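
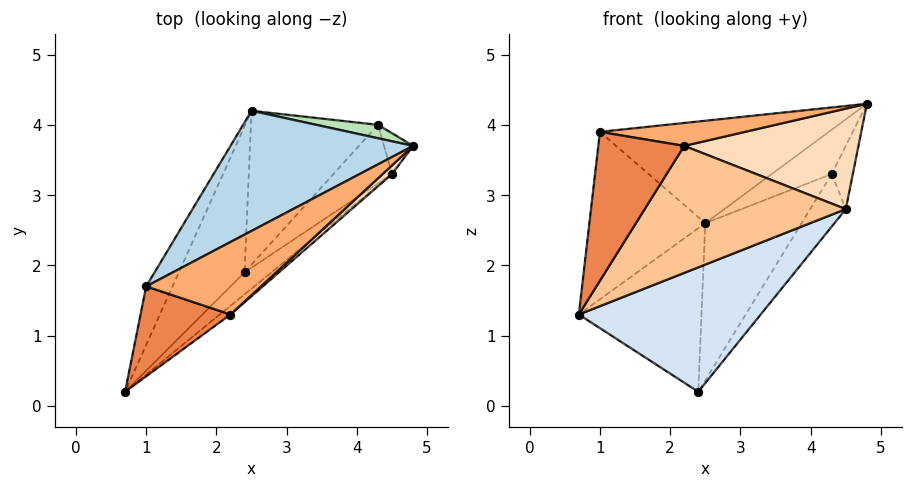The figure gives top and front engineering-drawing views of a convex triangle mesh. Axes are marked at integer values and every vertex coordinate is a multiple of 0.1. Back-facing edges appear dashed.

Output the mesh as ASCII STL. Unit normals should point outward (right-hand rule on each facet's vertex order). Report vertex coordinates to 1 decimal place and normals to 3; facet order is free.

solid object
 facet normal -0.762 0.483 -0.431
  outer loop
   vertex 2.4 1.9 0.2
   vertex 0.7 0.2 1.3
   vertex 2.5 4.2 2.6
  endloop
 endfacet
 facet normal -0.881 0.447 -0.156
  outer loop
   vertex 1.0 1.7 3.9
   vertex 2.5 4.2 2.6
   vertex 0.7 0.2 1.3
  endloop
 endfacet
 facet normal -0.388 0.598 0.701
  outer loop
   vertex 1.0 1.7 3.9
   vertex 4.8 3.7 4.3
   vertex 2.5 4.2 2.6
  endloop
 endfacet
 facet normal 0.657 -0.742 -0.131
  outer loop
   vertex 4.5 3.3 2.8
   vertex 0.7 0.2 1.3
   vertex 2.4 1.9 0.2
  endloop
 endfacet
 facet normal -0.195 -0.840 0.507
  outer loop
   vertex 2.2 1.3 3.7
   vertex 1.0 1.7 3.9
   vertex 0.7 0.2 1.3
  endloop
 endfacet
 facet normal 0.058 -0.301 0.952
  outer loop
   vertex 2.2 1.3 3.7
   vertex 4.8 3.7 4.3
   vertex 1.0 1.7 3.9
  endloop
 endfacet
 facet normal 0.644 -0.764 -0.052
  outer loop
   vertex 2.2 1.3 3.7
   vertex 0.7 0.2 1.3
   vertex 4.5 3.3 2.8
  endloop
 endfacet
 facet normal 0.669 -0.741 0.064
  outer loop
   vertex 2.2 1.3 3.7
   vertex 4.5 3.3 2.8
   vertex 4.8 3.7 4.3
  endloop
 endfacet
 facet normal 0.332 0.674 -0.660
  outer loop
   vertex 4.3 4.0 3.3
   vertex 2.4 1.9 0.2
   vertex 2.5 4.2 2.6
  endloop
 endfacet
 facet normal 0.430 0.603 -0.672
  outer loop
   vertex 4.3 4.0 3.3
   vertex 4.5 3.3 2.8
   vertex 2.4 1.9 0.2
  endloop
 endfacet
 facet normal -0.007 0.957 0.290
  outer loop
   vertex 4.3 4.0 3.3
   vertex 2.5 4.2 2.6
   vertex 4.8 3.7 4.3
  endloop
 endfacet
 facet normal 0.846 0.448 -0.289
  outer loop
   vertex 4.3 4.0 3.3
   vertex 4.8 3.7 4.3
   vertex 4.5 3.3 2.8
  endloop
 endfacet
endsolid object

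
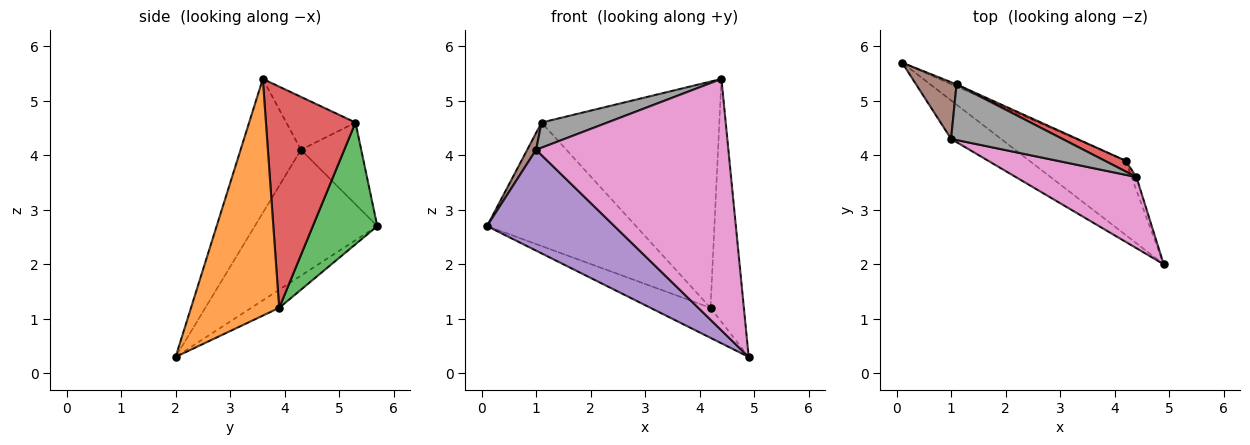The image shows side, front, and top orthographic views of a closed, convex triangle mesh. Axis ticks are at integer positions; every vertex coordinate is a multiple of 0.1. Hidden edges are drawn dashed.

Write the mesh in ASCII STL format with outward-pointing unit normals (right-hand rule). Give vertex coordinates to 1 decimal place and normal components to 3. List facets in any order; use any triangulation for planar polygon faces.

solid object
 facet normal -0.172 0.369 -0.913
  outer loop
   vertex 4.2 3.9 1.2
   vertex 4.9 2.0 0.3
   vertex 0.1 5.7 2.7
  endloop
 endfacet
 facet normal 0.935 0.354 -0.019
  outer loop
   vertex 4.2 3.9 1.2
   vertex 4.4 3.6 5.4
   vertex 4.9 2.0 0.3
  endloop
 endfacet
 facet normal 0.397 0.918 -0.016
  outer loop
   vertex 4.2 3.9 1.2
   vertex 0.1 5.7 2.7
   vertex 1.1 5.3 4.6
  endloop
 endfacet
 facet normal 0.449 0.892 0.042
  outer loop
   vertex 4.2 3.9 1.2
   vertex 1.1 5.3 4.6
   vertex 4.4 3.6 5.4
  endloop
 endfacet
 facet normal -0.668 -0.695 -0.265
  outer loop
   vertex 1.0 4.3 4.1
   vertex 0.1 5.7 2.7
   vertex 4.9 2.0 0.3
  endloop
 endfacet
 facet normal -0.888 -0.131 0.440
  outer loop
   vertex 1.0 4.3 4.1
   vertex 1.1 5.3 4.6
   vertex 0.1 5.7 2.7
  endloop
 endfacet
 facet normal -0.289 -0.921 0.261
  outer loop
   vertex 1.0 4.3 4.1
   vertex 4.9 2.0 0.3
   vertex 4.4 3.6 5.4
  endloop
 endfacet
 facet normal -0.398 -0.378 0.836
  outer loop
   vertex 1.0 4.3 4.1
   vertex 4.4 3.6 5.4
   vertex 1.1 5.3 4.6
  endloop
 endfacet
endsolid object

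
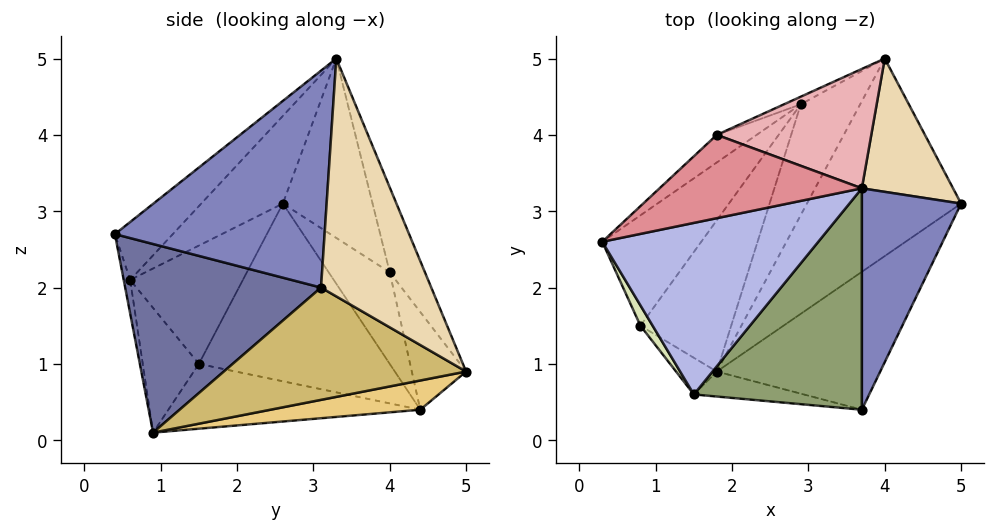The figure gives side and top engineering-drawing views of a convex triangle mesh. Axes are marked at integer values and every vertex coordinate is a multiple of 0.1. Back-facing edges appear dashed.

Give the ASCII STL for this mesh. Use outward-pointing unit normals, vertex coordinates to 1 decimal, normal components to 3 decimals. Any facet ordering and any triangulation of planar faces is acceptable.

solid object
 facet normal 0.667 -0.471 -0.578
  outer loop
   vertex 1.8 0.9 0.1
   vertex 5.0 3.1 2.0
   vertex 3.7 0.4 2.7
  endloop
 endfacet
 facet normal 0.864 -0.313 0.395
  outer loop
   vertex 3.7 3.3 5.0
   vertex 3.7 0.4 2.7
   vertex 5.0 3.1 2.0
  endloop
 endfacet
 facet normal -0.047 -0.987 -0.155
  outer loop
   vertex 1.5 0.6 2.1
   vertex 1.8 0.9 0.1
   vertex 3.7 0.4 2.7
  endloop
 endfacet
 facet normal -0.310 -0.567 0.763
  outer loop
   vertex 1.5 0.6 2.1
   vertex 3.7 3.3 5.0
   vertex 0.3 2.6 3.1
  endloop
 endfacet
 facet normal -0.261 -0.600 0.756
  outer loop
   vertex 1.5 0.6 2.1
   vertex 3.7 0.4 2.7
   vertex 3.7 3.3 5.0
  endloop
 endfacet
 facet normal -0.771 0.470 -0.430
  outer loop
   vertex 0.8 1.5 1.0
   vertex 0.3 2.6 3.1
   vertex 2.9 4.4 0.4
  endloop
 endfacet
 facet normal -0.563 0.245 -0.789
  outer loop
   vertex 0.8 1.5 1.0
   vertex 2.9 4.4 0.4
   vertex 1.8 0.9 0.1
  endloop
 endfacet
 facet normal -0.835 -0.544 0.086
  outer loop
   vertex 0.8 1.5 1.0
   vertex 1.5 0.6 2.1
   vertex 0.3 2.6 3.1
  endloop
 endfacet
 facet normal -0.634 -0.746 -0.207
  outer loop
   vertex 0.8 1.5 1.0
   vertex 1.8 0.9 0.1
   vertex 1.5 0.6 2.1
  endloop
 endfacet
 facet normal 0.581 -0.156 -0.798
  outer loop
   vertex 4.0 5.0 0.9
   vertex 5.0 3.1 2.0
   vertex 1.8 0.9 0.1
  endloop
 endfacet
 facet normal 0.441 -0.062 -0.896
  outer loop
   vertex 4.0 5.0 0.9
   vertex 1.8 0.9 0.1
   vertex 2.9 4.4 0.4
  endloop
 endfacet
 facet normal 0.765 0.573 0.293
  outer loop
   vertex 4.0 5.0 0.9
   vertex 3.7 3.3 5.0
   vertex 5.0 3.1 2.0
  endloop
 endfacet
 facet normal -0.742 0.587 -0.323
  outer loop
   vertex 1.8 4.0 2.2
   vertex 2.9 4.4 0.4
   vertex 0.3 2.6 3.1
  endloop
 endfacet
 facet normal -0.450 0.890 -0.077
  outer loop
   vertex 1.8 4.0 2.2
   vertex 4.0 5.0 0.9
   vertex 2.9 4.4 0.4
  endloop
 endfacet
 facet normal -0.426 0.766 0.481
  outer loop
   vertex 1.8 4.0 2.2
   vertex 0.3 2.6 3.1
   vertex 3.7 3.3 5.0
  endloop
 endfacet
 facet normal -0.199 0.910 0.363
  outer loop
   vertex 1.8 4.0 2.2
   vertex 3.7 3.3 5.0
   vertex 4.0 5.0 0.9
  endloop
 endfacet
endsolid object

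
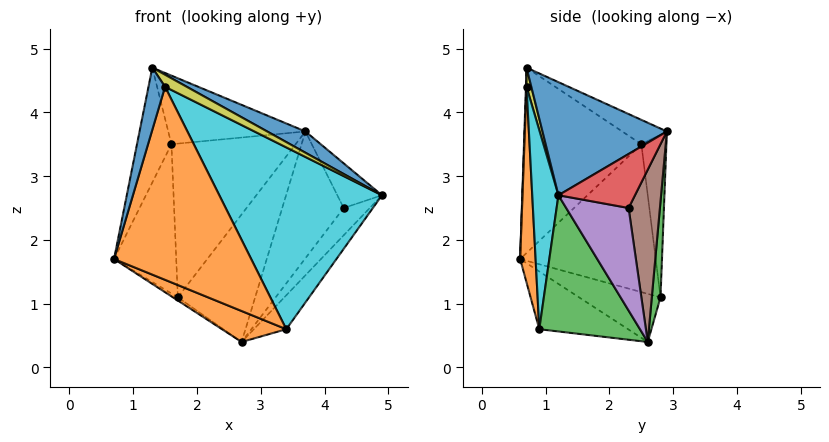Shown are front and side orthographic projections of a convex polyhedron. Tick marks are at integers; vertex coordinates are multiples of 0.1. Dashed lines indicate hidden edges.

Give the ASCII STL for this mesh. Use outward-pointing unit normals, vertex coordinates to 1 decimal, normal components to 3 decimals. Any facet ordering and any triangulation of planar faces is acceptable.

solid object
 facet normal 0.496 -0.153 0.855
  outer loop
   vertex 1.3 0.7 4.7
   vertex 4.9 1.2 2.7
   vertex 3.7 2.9 3.7
  endloop
 endfacet
 facet normal -0.342 -0.247 -0.907
  outer loop
   vertex 3.4 0.9 0.6
   vertex 0.7 0.6 1.7
   vertex 2.7 2.6 0.4
  endloop
 endfacet
 facet normal 0.771 0.249 -0.586
  outer loop
   vertex 3.4 0.9 0.6
   vertex 2.7 2.6 0.4
   vertex 4.9 1.2 2.7
  endloop
 endfacet
 facet normal 0.850 0.496 0.177
  outer loop
   vertex 4.3 2.3 2.5
   vertex 3.7 2.9 3.7
   vertex 4.9 1.2 2.7
  endloop
 endfacet
 facet normal 0.774 0.324 -0.544
  outer loop
   vertex 4.3 2.3 2.5
   vertex 4.9 1.2 2.7
   vertex 2.7 2.6 0.4
  endloop
 endfacet
 facet normal 0.443 0.870 -0.214
  outer loop
   vertex 4.3 2.3 2.5
   vertex 2.7 2.6 0.4
   vertex 3.7 2.9 3.7
  endloop
 endfacet
 facet normal -0.184 0.566 0.803
  outer loop
   vertex 1.6 2.5 3.5
   vertex 1.3 0.7 4.7
   vertex 3.7 2.9 3.7
  endloop
 endfacet
 facet normal -0.944 0.277 0.180
  outer loop
   vertex 1.6 2.5 3.5
   vertex 0.7 0.6 1.7
   vertex 1.3 0.7 4.7
  endloop
 endfacet
 facet normal 0.213 -0.967 0.142
  outer loop
   vertex 1.5 0.7 4.4
   vertex 4.9 1.2 2.7
   vertex 1.3 0.7 4.7
  endloop
 endfacet
 facet normal 0.159 -0.987 0.027
  outer loop
   vertex 1.5 0.7 4.4
   vertex 3.4 0.9 0.6
   vertex 4.9 1.2 2.7
  endloop
 endfacet
 facet normal 0.038 -0.999 0.026
  outer loop
   vertex 1.5 0.7 4.4
   vertex 1.3 0.7 4.7
   vertex 0.7 0.6 1.7
  endloop
 endfacet
 facet normal 0.112 -0.994 0.004
  outer loop
   vertex 1.5 0.7 4.4
   vertex 0.7 0.6 1.7
   vertex 3.4 0.9 0.6
  endloop
 endfacet
 facet normal 0.111 0.986 -0.123
  outer loop
   vertex 1.7 2.8 1.1
   vertex 3.7 2.9 3.7
   vertex 2.7 2.6 0.4
  endloop
 endfacet
 facet normal -0.196 0.974 0.114
  outer loop
   vertex 1.7 2.8 1.1
   vertex 1.6 2.5 3.5
   vertex 3.7 2.9 3.7
  endloop
 endfacet
 facet normal -0.569 0.034 -0.822
  outer loop
   vertex 1.7 2.8 1.1
   vertex 2.7 2.6 0.4
   vertex 0.7 0.6 1.7
  endloop
 endfacet
 facet normal -0.909 0.417 0.014
  outer loop
   vertex 1.7 2.8 1.1
   vertex 0.7 0.6 1.7
   vertex 1.6 2.5 3.5
  endloop
 endfacet
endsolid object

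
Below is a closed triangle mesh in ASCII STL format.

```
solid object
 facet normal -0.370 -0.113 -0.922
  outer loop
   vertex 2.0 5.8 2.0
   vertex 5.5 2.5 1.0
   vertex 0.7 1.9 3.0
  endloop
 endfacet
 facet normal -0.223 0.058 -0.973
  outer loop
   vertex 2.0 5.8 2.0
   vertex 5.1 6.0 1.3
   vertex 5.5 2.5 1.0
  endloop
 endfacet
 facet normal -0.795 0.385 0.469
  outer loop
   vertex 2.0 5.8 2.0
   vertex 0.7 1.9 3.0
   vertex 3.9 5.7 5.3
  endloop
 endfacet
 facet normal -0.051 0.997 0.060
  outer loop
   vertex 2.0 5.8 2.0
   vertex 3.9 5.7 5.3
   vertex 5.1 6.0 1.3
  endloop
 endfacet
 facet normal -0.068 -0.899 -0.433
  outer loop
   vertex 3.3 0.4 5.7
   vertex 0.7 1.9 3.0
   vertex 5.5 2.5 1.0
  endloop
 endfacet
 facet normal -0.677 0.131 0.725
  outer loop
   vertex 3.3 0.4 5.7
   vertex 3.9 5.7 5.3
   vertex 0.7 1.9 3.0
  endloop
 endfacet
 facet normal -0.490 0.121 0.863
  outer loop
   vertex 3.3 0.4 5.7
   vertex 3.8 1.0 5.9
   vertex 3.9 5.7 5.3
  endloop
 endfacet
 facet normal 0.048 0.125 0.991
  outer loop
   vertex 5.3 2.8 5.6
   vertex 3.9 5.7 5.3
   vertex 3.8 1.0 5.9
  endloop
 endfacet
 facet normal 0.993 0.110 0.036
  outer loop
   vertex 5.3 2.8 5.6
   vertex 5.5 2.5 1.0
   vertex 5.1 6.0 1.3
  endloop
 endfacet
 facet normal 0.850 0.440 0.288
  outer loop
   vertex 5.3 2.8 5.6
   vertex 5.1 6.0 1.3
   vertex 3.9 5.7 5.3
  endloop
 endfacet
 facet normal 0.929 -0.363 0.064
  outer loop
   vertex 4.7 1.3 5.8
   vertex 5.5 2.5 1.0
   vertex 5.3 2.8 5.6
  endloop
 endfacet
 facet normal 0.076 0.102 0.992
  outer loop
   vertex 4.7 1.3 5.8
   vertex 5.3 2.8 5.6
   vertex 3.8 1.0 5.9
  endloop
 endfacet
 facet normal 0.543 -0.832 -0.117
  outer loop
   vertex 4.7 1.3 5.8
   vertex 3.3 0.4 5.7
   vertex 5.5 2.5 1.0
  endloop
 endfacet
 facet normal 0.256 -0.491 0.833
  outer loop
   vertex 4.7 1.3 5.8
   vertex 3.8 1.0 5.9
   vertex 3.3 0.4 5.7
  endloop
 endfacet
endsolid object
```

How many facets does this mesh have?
14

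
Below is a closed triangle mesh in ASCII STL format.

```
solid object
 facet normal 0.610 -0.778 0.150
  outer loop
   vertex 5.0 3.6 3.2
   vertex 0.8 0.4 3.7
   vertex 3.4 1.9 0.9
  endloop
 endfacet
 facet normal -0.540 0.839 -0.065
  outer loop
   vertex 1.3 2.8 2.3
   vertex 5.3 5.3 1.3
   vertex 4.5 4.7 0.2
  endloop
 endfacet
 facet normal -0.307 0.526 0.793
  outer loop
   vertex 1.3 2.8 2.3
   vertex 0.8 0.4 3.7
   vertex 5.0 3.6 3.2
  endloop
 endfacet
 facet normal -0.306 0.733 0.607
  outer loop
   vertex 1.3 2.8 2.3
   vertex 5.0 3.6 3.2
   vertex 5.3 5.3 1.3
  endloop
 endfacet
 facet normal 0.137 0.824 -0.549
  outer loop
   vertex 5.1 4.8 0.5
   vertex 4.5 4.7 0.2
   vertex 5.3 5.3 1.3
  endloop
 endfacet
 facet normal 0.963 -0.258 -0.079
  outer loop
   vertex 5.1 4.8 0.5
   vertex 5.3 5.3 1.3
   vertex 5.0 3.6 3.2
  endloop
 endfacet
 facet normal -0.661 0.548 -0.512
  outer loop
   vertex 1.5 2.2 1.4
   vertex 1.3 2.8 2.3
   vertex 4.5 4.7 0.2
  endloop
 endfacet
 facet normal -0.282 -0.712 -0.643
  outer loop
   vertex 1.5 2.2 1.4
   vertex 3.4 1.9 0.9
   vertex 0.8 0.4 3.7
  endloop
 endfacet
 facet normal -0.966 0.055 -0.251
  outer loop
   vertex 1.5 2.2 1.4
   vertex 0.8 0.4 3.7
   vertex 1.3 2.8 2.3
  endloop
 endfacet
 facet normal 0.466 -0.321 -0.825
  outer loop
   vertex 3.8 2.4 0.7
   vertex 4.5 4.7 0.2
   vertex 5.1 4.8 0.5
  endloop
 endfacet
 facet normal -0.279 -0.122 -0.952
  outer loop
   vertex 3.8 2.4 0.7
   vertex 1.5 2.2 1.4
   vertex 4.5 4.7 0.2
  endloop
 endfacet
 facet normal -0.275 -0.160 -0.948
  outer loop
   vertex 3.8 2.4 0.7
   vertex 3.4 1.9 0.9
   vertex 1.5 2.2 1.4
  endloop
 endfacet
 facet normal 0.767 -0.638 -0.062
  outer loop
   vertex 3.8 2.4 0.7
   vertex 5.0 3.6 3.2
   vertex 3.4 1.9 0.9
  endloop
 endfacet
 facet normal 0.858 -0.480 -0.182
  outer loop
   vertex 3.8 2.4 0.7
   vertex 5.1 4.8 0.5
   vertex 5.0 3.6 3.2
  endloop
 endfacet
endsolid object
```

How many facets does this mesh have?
14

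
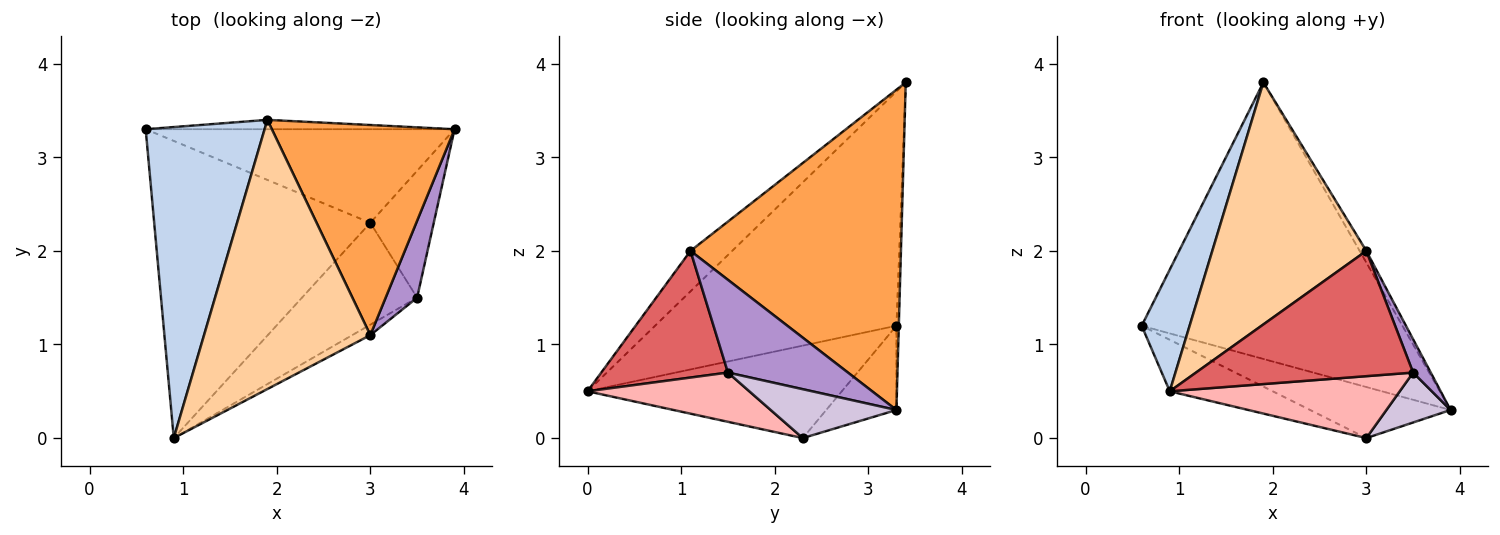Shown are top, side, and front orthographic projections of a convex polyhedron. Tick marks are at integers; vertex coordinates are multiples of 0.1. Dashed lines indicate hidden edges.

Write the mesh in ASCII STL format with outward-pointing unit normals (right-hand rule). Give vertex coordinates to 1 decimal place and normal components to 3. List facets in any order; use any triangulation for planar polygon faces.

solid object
 facet normal -0.009 0.999 -0.034
  outer loop
   vertex 1.9 3.4 3.8
   vertex 3.9 3.3 0.3
   vertex 0.6 3.3 1.2
  endloop
 endfacet
 facet normal -0.878 -0.174 0.446
  outer loop
   vertex 1.9 3.4 3.8
   vertex 0.6 3.3 1.2
   vertex 0.9 0.0 0.5
  endloop
 endfacet
 facet normal 0.868 0.028 0.495
  outer loop
   vertex 3.0 1.1 2.0
   vertex 3.9 3.3 0.3
   vertex 1.9 3.4 3.8
  endloop
 endfacet
 facet normal -0.178 -0.658 0.732
  outer loop
   vertex 3.0 1.1 2.0
   vertex 1.9 3.4 3.8
   vertex 0.9 0.0 0.5
  endloop
 endfacet
 facet normal -0.233 0.466 -0.854
  outer loop
   vertex 3.0 2.3 0.0
   vertex 0.6 3.3 1.2
   vertex 3.9 3.3 0.3
  endloop
 endfacet
 facet normal -0.388 0.157 -0.908
  outer loop
   vertex 3.0 2.3 0.0
   vertex 0.9 0.0 0.5
   vertex 0.6 3.3 1.2
  endloop
 endfacet
 facet normal 0.503 -0.862 -0.072
  outer loop
   vertex 3.5 1.5 0.7
   vertex 3.0 1.1 2.0
   vertex 0.9 0.0 0.5
  endloop
 endfacet
 facet normal 0.343 -0.488 -0.803
  outer loop
   vertex 3.5 1.5 0.7
   vertex 0.9 0.0 0.5
   vertex 3.0 2.3 0.0
  endloop
 endfacet
 facet normal 0.938 -0.138 0.318
  outer loop
   vertex 3.5 1.5 0.7
   vertex 3.9 3.3 0.3
   vertex 3.0 1.1 2.0
  endloop
 endfacet
 facet normal 0.583 -0.298 -0.756
  outer loop
   vertex 3.5 1.5 0.7
   vertex 3.0 2.3 0.0
   vertex 3.9 3.3 0.3
  endloop
 endfacet
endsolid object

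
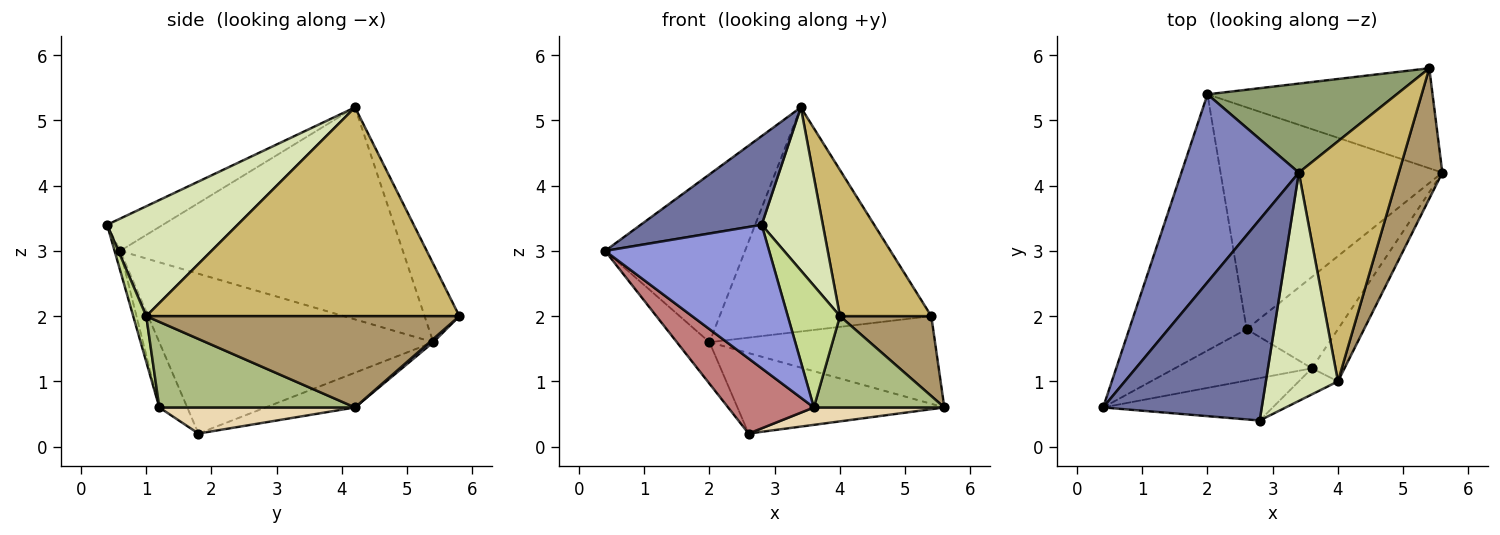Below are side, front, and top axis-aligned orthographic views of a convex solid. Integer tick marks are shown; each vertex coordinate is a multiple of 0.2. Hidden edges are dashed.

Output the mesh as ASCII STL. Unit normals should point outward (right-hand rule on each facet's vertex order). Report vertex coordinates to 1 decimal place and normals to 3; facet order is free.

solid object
 facet normal -0.183 -0.397 0.899
  outer loop
   vertex 3.4 4.2 5.2
   vertex 0.4 0.6 3.0
   vertex 2.8 0.4 3.4
  endloop
 endfacet
 facet normal -0.803 0.397 0.445
  outer loop
   vertex 2.0 5.4 1.6
   vertex 0.4 0.6 3.0
   vertex 3.4 4.2 5.2
  endloop
 endfacet
 facet normal -0.033 -0.959 -0.283
  outer loop
   vertex 3.6 1.2 0.6
   vertex 2.8 0.4 3.4
   vertex 0.4 0.6 3.0
  endloop
 endfacet
 facet normal 0.011 0.659 -0.752
  outer loop
   vertex 5.4 5.8 2.0
   vertex 5.6 4.2 0.6
   vertex 2.0 5.4 1.6
  endloop
 endfacet
 facet normal -0.151 0.919 0.365
  outer loop
   vertex 5.4 5.8 2.0
   vertex 2.0 5.4 1.6
   vertex 3.4 4.2 5.2
  endloop
 endfacet
 facet normal 0.793 -0.529 -0.302
  outer loop
   vertex 4.0 1.0 2.0
   vertex 3.6 1.2 0.6
   vertex 5.6 4.2 0.6
  endloop
 endfacet
 facet normal 0.237 -0.950 -0.204
  outer loop
   vertex 4.0 1.0 2.0
   vertex 2.8 0.4 3.4
   vertex 3.6 1.2 0.6
  endloop
 endfacet
 facet normal 0.778 -0.365 0.511
  outer loop
   vertex 4.0 1.0 2.0
   vertex 3.4 4.2 5.2
   vertex 2.8 0.4 3.4
  endloop
 endfacet
 facet normal 0.873 -0.255 0.416
  outer loop
   vertex 4.0 1.0 2.0
   vertex 5.6 4.2 0.6
   vertex 5.4 5.8 2.0
  endloop
 endfacet
 facet normal 0.872 -0.254 0.418
  outer loop
   vertex 4.0 1.0 2.0
   vertex 5.4 5.8 2.0
   vertex 3.4 4.2 5.2
  endloop
 endfacet
 facet normal -0.146 0.337 -0.930
  outer loop
   vertex 2.6 1.8 0.2
   vertex 2.0 5.4 1.6
   vertex 5.6 4.2 0.6
  endloop
 endfacet
 facet normal 0.270 -0.180 -0.946
  outer loop
   vertex 2.6 1.8 0.2
   vertex 5.6 4.2 0.6
   vertex 3.6 1.2 0.6
  endloop
 endfacet
 facet normal -0.802 0.095 -0.589
  outer loop
   vertex 2.6 1.8 0.2
   vertex 0.4 0.6 3.0
   vertex 2.0 5.4 1.6
  endloop
 endfacet
 facet normal -0.260 -0.797 -0.546
  outer loop
   vertex 2.6 1.8 0.2
   vertex 3.6 1.2 0.6
   vertex 0.4 0.6 3.0
  endloop
 endfacet
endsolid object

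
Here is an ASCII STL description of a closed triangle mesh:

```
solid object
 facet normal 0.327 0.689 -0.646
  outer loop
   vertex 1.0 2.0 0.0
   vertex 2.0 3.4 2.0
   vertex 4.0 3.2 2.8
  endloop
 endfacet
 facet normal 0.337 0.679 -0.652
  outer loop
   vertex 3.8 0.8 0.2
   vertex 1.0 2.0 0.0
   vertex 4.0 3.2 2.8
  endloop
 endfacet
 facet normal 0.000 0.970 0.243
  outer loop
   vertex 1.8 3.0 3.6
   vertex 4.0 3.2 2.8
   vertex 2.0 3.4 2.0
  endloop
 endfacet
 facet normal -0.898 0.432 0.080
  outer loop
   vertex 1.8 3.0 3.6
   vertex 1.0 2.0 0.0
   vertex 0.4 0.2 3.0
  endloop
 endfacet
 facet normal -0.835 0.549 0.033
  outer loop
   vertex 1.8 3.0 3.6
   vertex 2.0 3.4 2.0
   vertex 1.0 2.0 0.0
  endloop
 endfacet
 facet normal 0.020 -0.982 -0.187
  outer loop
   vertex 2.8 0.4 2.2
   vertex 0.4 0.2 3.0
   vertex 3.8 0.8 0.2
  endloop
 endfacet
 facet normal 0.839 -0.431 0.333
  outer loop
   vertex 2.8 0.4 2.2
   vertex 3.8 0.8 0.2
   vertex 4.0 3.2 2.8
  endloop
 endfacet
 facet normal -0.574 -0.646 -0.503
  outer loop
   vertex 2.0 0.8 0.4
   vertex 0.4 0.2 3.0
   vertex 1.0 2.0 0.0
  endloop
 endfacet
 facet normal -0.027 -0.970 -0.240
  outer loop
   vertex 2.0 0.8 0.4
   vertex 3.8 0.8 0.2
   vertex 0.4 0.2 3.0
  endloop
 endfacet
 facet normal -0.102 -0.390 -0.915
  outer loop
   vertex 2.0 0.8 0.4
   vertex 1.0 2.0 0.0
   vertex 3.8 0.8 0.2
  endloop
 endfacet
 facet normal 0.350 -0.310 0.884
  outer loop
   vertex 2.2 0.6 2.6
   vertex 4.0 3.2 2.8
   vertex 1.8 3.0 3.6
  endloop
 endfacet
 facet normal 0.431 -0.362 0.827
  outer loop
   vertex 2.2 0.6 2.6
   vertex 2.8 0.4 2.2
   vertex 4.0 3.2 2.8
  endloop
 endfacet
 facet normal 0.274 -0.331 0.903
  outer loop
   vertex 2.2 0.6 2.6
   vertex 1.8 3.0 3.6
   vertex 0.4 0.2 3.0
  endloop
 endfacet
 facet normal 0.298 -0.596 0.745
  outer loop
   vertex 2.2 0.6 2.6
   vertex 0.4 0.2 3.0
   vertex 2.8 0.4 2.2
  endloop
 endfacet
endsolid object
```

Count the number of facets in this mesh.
14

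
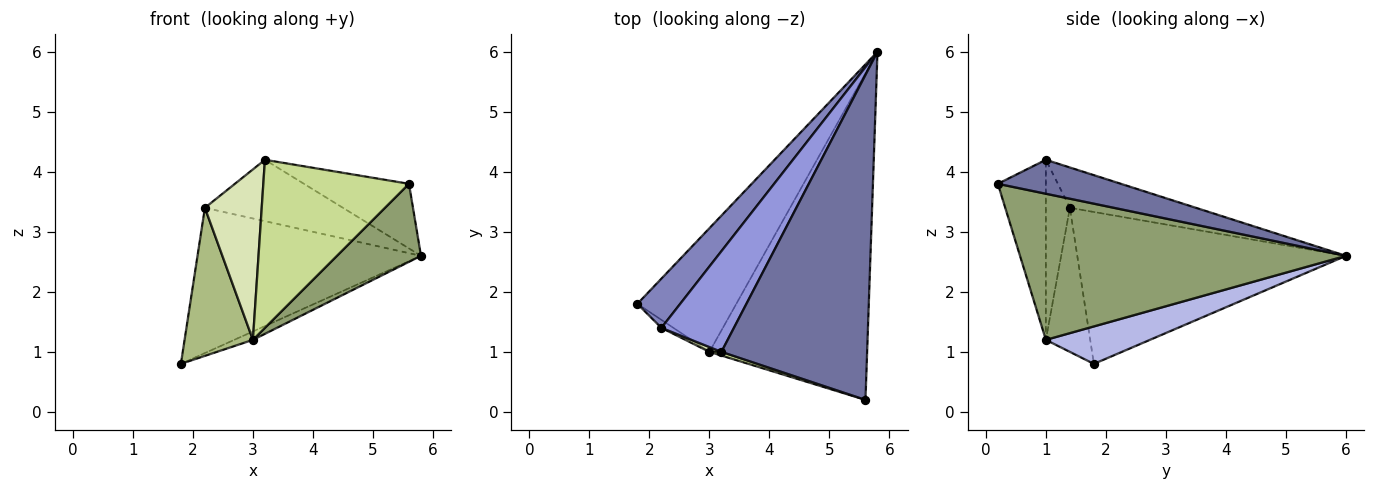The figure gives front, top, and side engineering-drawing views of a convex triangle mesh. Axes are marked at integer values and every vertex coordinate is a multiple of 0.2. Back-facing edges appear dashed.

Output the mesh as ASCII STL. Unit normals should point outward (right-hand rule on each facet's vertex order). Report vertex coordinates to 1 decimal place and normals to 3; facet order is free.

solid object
 facet normal 0.223 0.190 0.956
  outer loop
   vertex 3.2 1.0 4.2
   vertex 5.6 0.2 3.8
   vertex 5.8 6.0 2.6
  endloop
 endfacet
 facet normal -0.751 0.625 0.212
  outer loop
   vertex 2.2 1.4 3.4
   vertex 5.8 6.0 2.6
   vertex 1.8 1.8 0.8
  endloop
 endfacet
 facet normal -0.429 0.470 0.771
  outer loop
   vertex 2.2 1.4 3.4
   vertex 3.2 1.0 4.2
   vertex 5.8 6.0 2.6
  endloop
 endfacet
 facet normal 0.353 0.063 -0.933
  outer loop
   vertex 3.0 1.0 1.2
   vertex 1.8 1.8 0.8
   vertex 5.8 6.0 2.6
  endloop
 endfacet
 facet normal 0.669 -0.173 -0.723
  outer loop
   vertex 3.0 1.0 1.2
   vertex 5.8 6.0 2.6
   vertex 5.6 0.2 3.8
  endloop
 endfacet
 facet normal -0.544 -0.838 -0.045
  outer loop
   vertex 3.0 1.0 1.2
   vertex 2.2 1.4 3.4
   vertex 1.8 1.8 0.8
  endloop
 endfacet
 facet normal -0.313 -0.950 0.021
  outer loop
   vertex 3.0 1.0 1.2
   vertex 5.6 0.2 3.8
   vertex 3.2 1.0 4.2
  endloop
 endfacet
 facet normal -0.389 -0.921 0.026
  outer loop
   vertex 3.0 1.0 1.2
   vertex 3.2 1.0 4.2
   vertex 2.2 1.4 3.4
  endloop
 endfacet
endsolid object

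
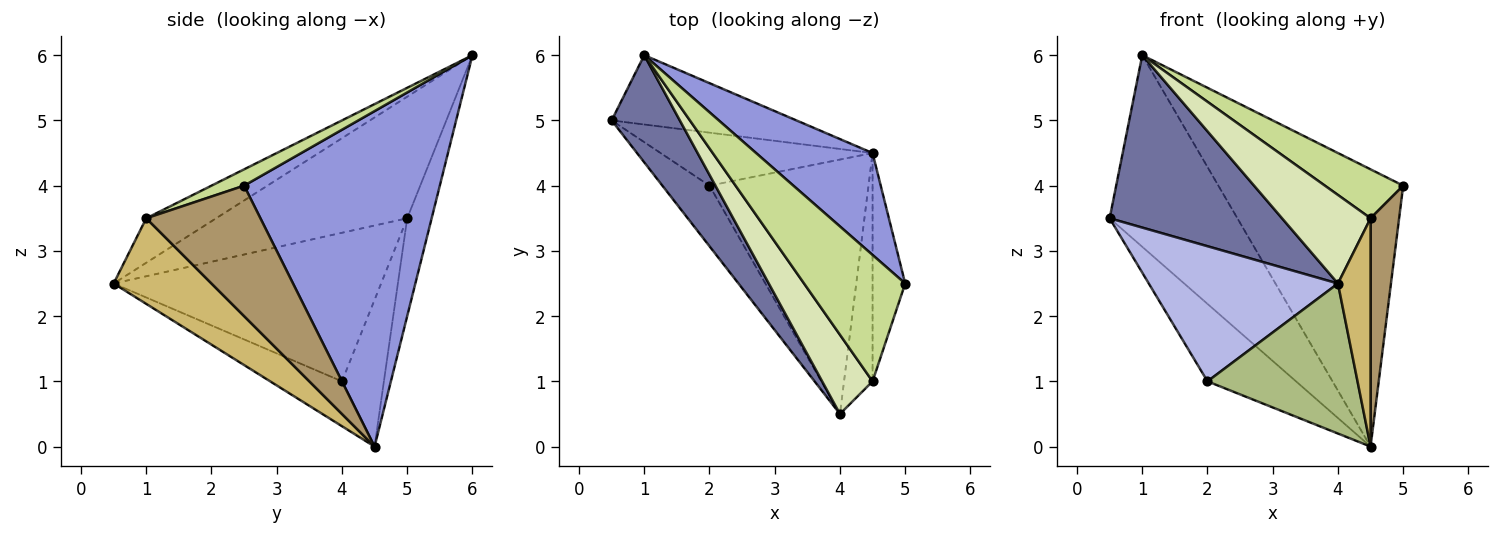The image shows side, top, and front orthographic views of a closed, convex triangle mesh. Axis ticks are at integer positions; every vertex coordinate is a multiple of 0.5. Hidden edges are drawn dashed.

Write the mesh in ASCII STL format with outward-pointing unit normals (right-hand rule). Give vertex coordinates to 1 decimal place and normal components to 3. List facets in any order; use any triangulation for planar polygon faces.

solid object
 facet normal -0.685 -0.618 0.384
  outer loop
   vertex 1.0 6.0 6.0
   vertex 0.5 5.0 3.5
   vertex 4.0 0.5 2.5
  endloop
 endfacet
 facet normal -0.177 0.925 -0.335
  outer loop
   vertex 1.0 6.0 6.0
   vertex 4.5 4.5 0.0
   vertex 0.5 5.0 3.5
  endloop
 endfacet
 facet normal 0.705 0.666 0.245
  outer loop
   vertex 1.0 6.0 6.0
   vertex 5.0 2.5 4.0
   vertex 4.5 4.5 0.0
  endloop
 endfacet
 facet normal -0.790 -0.559 -0.251
  outer loop
   vertex 2.0 4.0 1.0
   vertex 4.0 0.5 2.5
   vertex 0.5 5.0 3.5
  endloop
 endfacet
 facet normal -0.364 0.769 -0.526
  outer loop
   vertex 2.0 4.0 1.0
   vertex 0.5 5.0 3.5
   vertex 4.5 4.5 0.0
  endloop
 endfacet
 facet normal -0.236 -0.494 -0.837
  outer loop
   vertex 2.0 4.0 1.0
   vertex 4.5 4.5 0.0
   vertex 4.0 0.5 2.5
  endloop
 endfacet
 facet normal 0.149 -0.357 0.922
  outer loop
   vertex 4.5 1.0 3.5
   vertex 5.0 2.5 4.0
   vertex 1.0 6.0 6.0
  endloop
 endfacet
 facet normal -0.507 -0.642 0.575
  outer loop
   vertex 4.5 1.0 3.5
   vertex 1.0 6.0 6.0
   vertex 4.0 0.5 2.5
  endloop
 endfacet
 facet normal 0.943 -0.236 -0.236
  outer loop
   vertex 4.5 1.0 3.5
   vertex 4.5 4.5 0.0
   vertex 5.0 2.5 4.0
  endloop
 endfacet
 facet normal 0.905 -0.302 -0.302
  outer loop
   vertex 4.5 1.0 3.5
   vertex 4.0 0.5 2.5
   vertex 4.5 4.5 0.0
  endloop
 endfacet
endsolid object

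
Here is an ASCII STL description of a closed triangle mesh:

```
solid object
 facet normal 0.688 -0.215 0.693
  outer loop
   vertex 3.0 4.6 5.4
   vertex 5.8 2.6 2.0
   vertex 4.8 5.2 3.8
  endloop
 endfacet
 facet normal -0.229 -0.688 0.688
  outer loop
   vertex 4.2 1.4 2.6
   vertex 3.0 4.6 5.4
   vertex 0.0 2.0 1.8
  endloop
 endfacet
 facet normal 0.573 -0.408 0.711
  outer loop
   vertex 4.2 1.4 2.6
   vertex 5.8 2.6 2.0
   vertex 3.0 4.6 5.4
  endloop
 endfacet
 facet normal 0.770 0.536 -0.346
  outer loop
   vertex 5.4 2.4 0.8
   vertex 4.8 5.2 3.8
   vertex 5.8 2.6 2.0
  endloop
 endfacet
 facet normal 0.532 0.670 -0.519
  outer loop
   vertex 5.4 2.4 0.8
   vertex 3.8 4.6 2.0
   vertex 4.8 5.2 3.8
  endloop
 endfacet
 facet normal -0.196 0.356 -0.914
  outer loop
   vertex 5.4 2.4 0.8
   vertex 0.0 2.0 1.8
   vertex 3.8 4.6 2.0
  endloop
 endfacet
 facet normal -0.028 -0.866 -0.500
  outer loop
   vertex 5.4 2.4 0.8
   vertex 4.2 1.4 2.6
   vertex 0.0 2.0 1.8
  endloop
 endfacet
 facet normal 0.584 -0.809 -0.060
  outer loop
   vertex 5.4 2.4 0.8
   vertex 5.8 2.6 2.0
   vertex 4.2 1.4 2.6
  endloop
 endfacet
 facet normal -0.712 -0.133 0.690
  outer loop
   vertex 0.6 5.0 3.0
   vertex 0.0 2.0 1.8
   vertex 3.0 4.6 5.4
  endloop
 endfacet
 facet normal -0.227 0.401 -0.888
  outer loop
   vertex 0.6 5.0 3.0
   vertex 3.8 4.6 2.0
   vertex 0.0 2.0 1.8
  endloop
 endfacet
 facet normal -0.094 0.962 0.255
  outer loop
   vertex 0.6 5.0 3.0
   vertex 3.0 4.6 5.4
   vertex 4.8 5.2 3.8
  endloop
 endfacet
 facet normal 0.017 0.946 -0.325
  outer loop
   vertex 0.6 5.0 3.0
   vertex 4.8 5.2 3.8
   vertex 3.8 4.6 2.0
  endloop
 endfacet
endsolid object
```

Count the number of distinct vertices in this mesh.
8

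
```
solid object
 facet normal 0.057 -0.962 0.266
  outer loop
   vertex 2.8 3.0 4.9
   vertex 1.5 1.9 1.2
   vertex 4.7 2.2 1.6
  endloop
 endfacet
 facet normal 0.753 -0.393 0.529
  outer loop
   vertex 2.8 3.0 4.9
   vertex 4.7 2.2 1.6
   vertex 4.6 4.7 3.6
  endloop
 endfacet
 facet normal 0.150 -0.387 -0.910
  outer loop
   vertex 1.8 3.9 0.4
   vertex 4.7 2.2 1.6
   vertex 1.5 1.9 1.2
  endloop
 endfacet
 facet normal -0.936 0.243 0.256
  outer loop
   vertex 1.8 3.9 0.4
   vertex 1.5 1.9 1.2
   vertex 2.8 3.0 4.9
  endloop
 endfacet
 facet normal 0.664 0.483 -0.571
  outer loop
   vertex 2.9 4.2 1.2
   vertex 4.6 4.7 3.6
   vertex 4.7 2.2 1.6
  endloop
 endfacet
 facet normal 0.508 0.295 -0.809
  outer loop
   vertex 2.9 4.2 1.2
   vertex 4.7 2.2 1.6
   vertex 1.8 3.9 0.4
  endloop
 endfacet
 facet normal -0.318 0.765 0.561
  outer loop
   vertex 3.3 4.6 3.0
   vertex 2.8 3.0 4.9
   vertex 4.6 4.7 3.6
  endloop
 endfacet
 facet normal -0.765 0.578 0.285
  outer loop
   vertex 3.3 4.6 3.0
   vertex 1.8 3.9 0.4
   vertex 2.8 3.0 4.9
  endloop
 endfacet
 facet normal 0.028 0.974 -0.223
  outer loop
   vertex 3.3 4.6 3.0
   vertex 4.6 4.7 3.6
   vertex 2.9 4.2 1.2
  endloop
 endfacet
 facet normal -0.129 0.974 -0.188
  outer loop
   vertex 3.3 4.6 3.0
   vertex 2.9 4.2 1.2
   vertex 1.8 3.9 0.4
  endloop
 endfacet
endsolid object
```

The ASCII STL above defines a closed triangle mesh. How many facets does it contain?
10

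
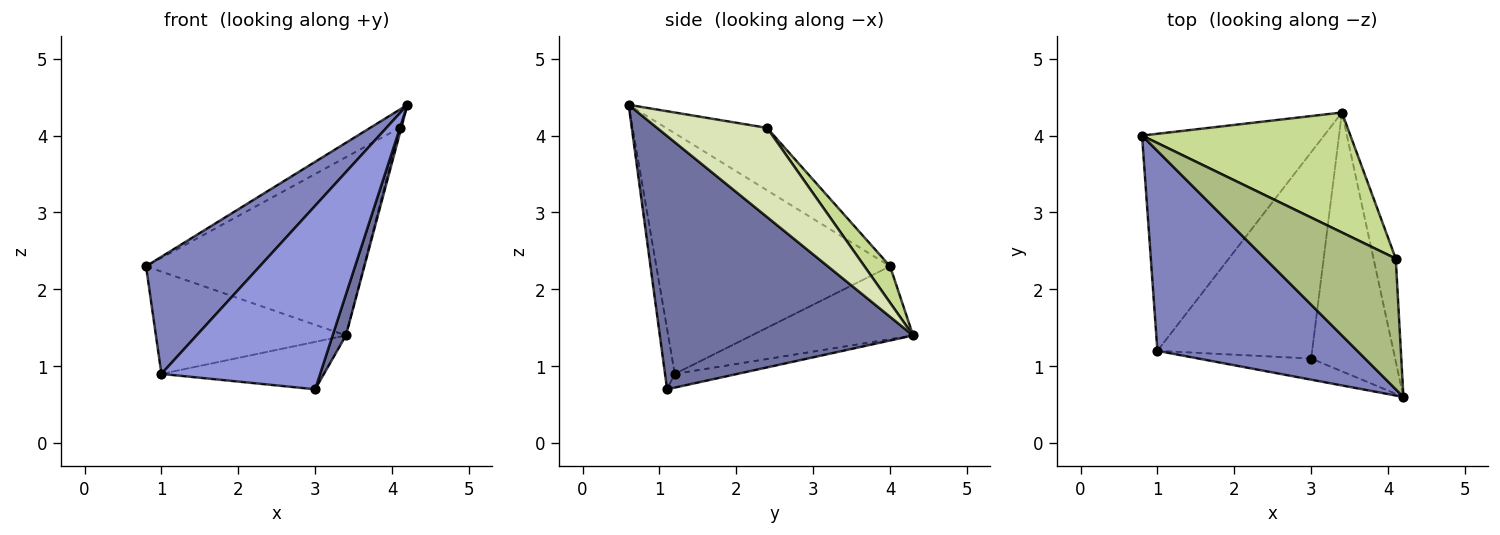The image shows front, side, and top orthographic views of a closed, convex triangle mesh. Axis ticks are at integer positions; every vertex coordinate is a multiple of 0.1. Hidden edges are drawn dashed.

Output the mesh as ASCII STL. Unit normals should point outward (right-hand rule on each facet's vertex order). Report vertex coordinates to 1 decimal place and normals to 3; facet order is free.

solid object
 facet normal 0.948 -0.050 -0.314
  outer loop
   vertex 3.0 1.1 0.7
   vertex 3.4 4.3 1.4
   vertex 4.2 0.6 4.4
  endloop
 endfacet
 facet normal -0.720 -0.351 0.598
  outer loop
   vertex 1.0 1.2 0.9
   vertex 4.2 0.6 4.4
   vertex 0.8 4.0 2.3
  endloop
 endfacet
 facet normal -0.061 -0.992 -0.114
  outer loop
   vertex 1.0 1.2 0.9
   vertex 3.0 1.1 0.7
   vertex 4.2 0.6 4.4
  endloop
 endfacet
 facet normal -0.341 0.401 -0.850
  outer loop
   vertex 1.0 1.2 0.9
   vertex 0.8 4.0 2.3
   vertex 3.4 4.3 1.4
  endloop
 endfacet
 facet normal -0.086 0.223 -0.971
  outer loop
   vertex 1.0 1.2 0.9
   vertex 3.4 4.3 1.4
   vertex 3.0 1.1 0.7
  endloop
 endfacet
 facet normal -0.427 0.125 0.895
  outer loop
   vertex 4.1 2.4 4.1
   vertex 0.8 4.0 2.3
   vertex 4.2 0.6 4.4
  endloop
 endfacet
 facet normal 0.097 0.826 0.556
  outer loop
   vertex 4.1 2.4 4.1
   vertex 3.4 4.3 1.4
   vertex 0.8 4.0 2.3
  endloop
 endfacet
 facet normal 0.970 0.014 -0.242
  outer loop
   vertex 4.1 2.4 4.1
   vertex 4.2 0.6 4.4
   vertex 3.4 4.3 1.4
  endloop
 endfacet
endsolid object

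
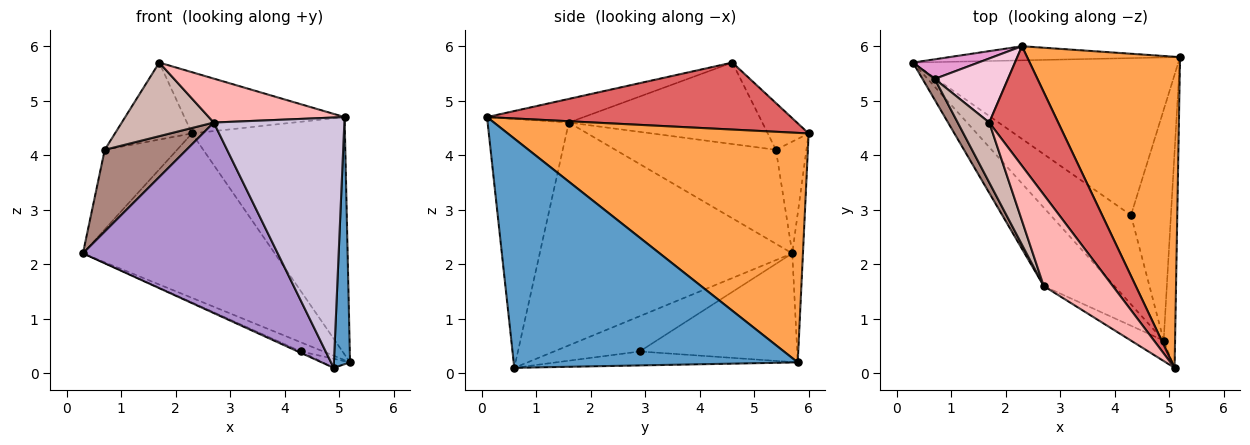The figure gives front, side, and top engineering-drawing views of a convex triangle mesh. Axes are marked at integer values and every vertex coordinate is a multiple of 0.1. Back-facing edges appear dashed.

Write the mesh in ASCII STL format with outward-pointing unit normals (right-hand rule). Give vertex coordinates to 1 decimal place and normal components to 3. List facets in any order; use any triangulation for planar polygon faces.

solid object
 facet normal 0.997 -0.057 -0.050
  outer loop
   vertex 4.9 0.6 0.1
   vertex 5.2 5.8 0.2
   vertex 5.1 0.1 4.7
  endloop
 endfacet
 facet normal -0.055 0.995 -0.085
  outer loop
   vertex 2.3 6.0 4.4
   vertex 5.2 5.8 0.2
   vertex 0.3 5.7 2.2
  endloop
 endfacet
 facet normal 0.766 0.390 0.511
  outer loop
   vertex 2.3 6.0 4.4
   vertex 5.1 0.1 4.7
   vertex 5.2 5.8 0.2
  endloop
 endfacet
 facet normal -0.378 0.054 -0.924
  outer loop
   vertex 4.3 2.9 0.4
   vertex 0.3 5.7 2.2
   vertex 5.2 5.8 0.2
  endloop
 endfacet
 facet normal -0.402 0.015 -0.916
  outer loop
   vertex 4.3 2.9 0.4
   vertex 4.9 0.6 0.1
   vertex 0.3 5.7 2.2
  endloop
 endfacet
 facet normal -0.329 0.037 -0.943
  outer loop
   vertex 4.3 2.9 0.4
   vertex 5.2 5.8 0.2
   vertex 4.9 0.6 0.1
  endloop
 endfacet
 facet normal 0.654 0.345 0.673
  outer loop
   vertex 1.7 4.6 5.7
   vertex 5.1 0.1 4.7
   vertex 2.3 6.0 4.4
  endloop
 endfacet
 facet normal -0.295 -0.414 0.861
  outer loop
   vertex 2.7 1.6 4.6
   vertex 5.1 0.1 4.7
   vertex 1.7 4.6 5.7
  endloop
 endfacet
 facet normal -0.768 -0.592 -0.244
  outer loop
   vertex 2.7 1.6 4.6
   vertex 0.3 5.7 2.2
   vertex 4.9 0.6 0.1
  endloop
 endfacet
 facet normal -0.527 -0.847 -0.069
  outer loop
   vertex 2.7 1.6 4.6
   vertex 4.9 0.6 0.1
   vertex 5.1 0.1 4.7
  endloop
 endfacet
 facet normal -0.885 -0.451 0.115
  outer loop
   vertex 0.7 5.4 4.1
   vertex 0.3 5.7 2.2
   vertex 2.7 1.6 4.6
  endloop
 endfacet
 facet normal -0.852 -0.405 0.330
  outer loop
   vertex 0.7 5.4 4.1
   vertex 2.7 1.6 4.6
   vertex 1.7 4.6 5.7
  endloop
 endfacet
 facet normal -0.379 0.899 0.222
  outer loop
   vertex 0.7 5.4 4.1
   vertex 2.3 6.0 4.4
   vertex 0.3 5.7 2.2
  endloop
 endfacet
 facet normal -0.378 0.712 0.592
  outer loop
   vertex 0.7 5.4 4.1
   vertex 1.7 4.6 5.7
   vertex 2.3 6.0 4.4
  endloop
 endfacet
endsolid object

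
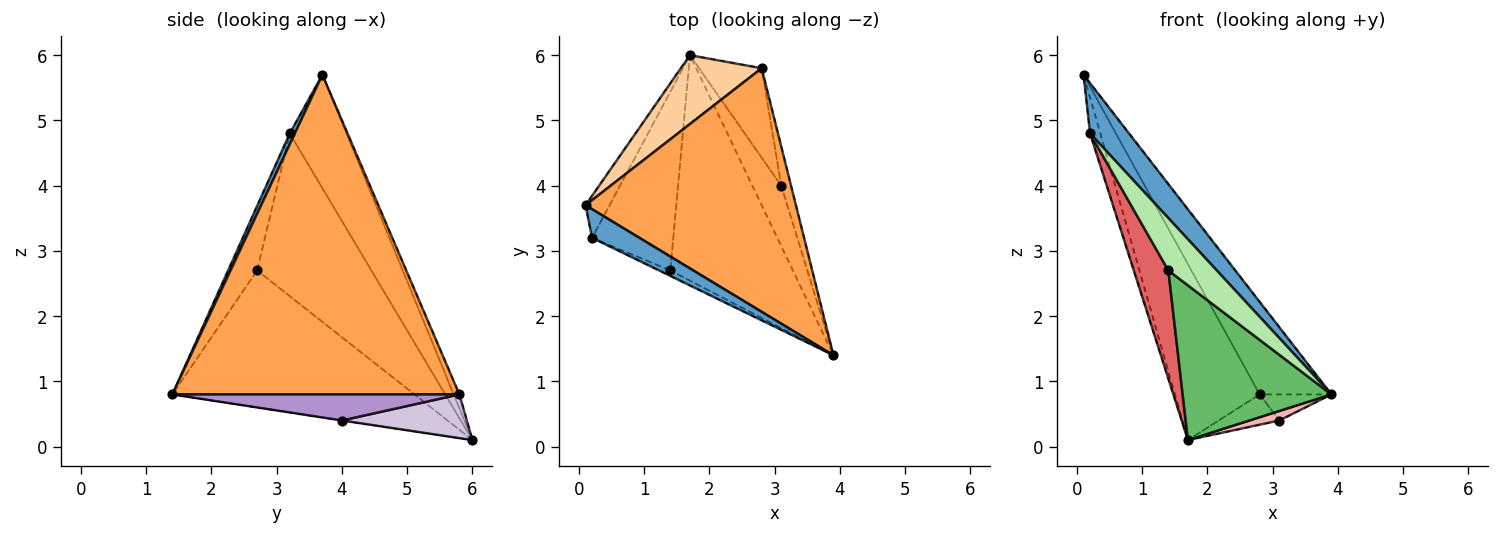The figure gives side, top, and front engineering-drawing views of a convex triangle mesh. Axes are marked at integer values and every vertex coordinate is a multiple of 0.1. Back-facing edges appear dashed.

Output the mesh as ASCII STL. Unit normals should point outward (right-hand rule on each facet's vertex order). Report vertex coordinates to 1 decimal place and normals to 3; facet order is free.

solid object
 facet normal 0.112 -0.863 0.492
  outer loop
   vertex 0.2 3.2 4.8
   vertex 3.9 1.4 0.8
   vertex 0.1 3.7 5.7
  endloop
 endfacet
 facet normal -0.963 0.174 -0.204
  outer loop
   vertex 0.2 3.2 4.8
   vertex 0.1 3.7 5.7
   vertex 1.7 6.0 0.1
  endloop
 endfacet
 facet normal 0.818 0.204 0.538
  outer loop
   vertex 2.8 5.8 0.8
   vertex 0.1 3.7 5.7
   vertex 3.9 1.4 0.8
  endloop
 endfacet
 facet normal -0.063 0.929 0.364
  outer loop
   vertex 2.8 5.8 0.8
   vertex 1.7 6.0 0.1
   vertex 0.1 3.7 5.7
  endloop
 endfacet
 facet normal -0.677 -0.416 -0.607
  outer loop
   vertex 1.4 2.7 2.7
   vertex 1.7 6.0 0.1
   vertex 3.9 1.4 0.8
  endloop
 endfacet
 facet normal -0.512 -0.854 -0.089
  outer loop
   vertex 1.4 2.7 2.7
   vertex 3.9 1.4 0.8
   vertex 0.2 3.2 4.8
  endloop
 endfacet
 facet normal -0.864 -0.261 -0.431
  outer loop
   vertex 1.4 2.7 2.7
   vertex 0.2 3.2 4.8
   vertex 1.7 6.0 0.1
  endloop
 endfacet
 facet normal -0.010 -0.155 -0.988
  outer loop
   vertex 3.1 4.0 0.4
   vertex 3.9 1.4 0.8
   vertex 1.7 6.0 0.1
  endloop
 endfacet
 facet normal 0.912 0.228 -0.342
  outer loop
   vertex 3.1 4.0 0.4
   vertex 2.8 5.8 0.8
   vertex 3.9 1.4 0.8
  endloop
 endfacet
 facet normal 0.551 0.267 -0.790
  outer loop
   vertex 3.1 4.0 0.4
   vertex 1.7 6.0 0.1
   vertex 2.8 5.8 0.8
  endloop
 endfacet
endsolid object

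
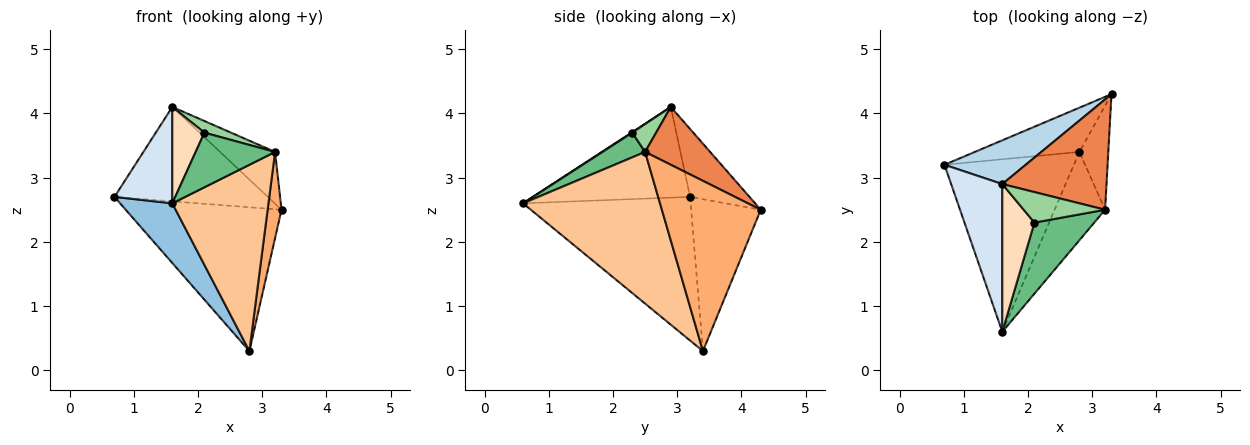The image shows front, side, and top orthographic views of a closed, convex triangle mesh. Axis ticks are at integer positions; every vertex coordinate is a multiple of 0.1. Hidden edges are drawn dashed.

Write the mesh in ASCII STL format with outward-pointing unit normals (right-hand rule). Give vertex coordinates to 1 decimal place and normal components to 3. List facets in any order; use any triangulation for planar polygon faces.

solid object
 facet normal -0.393 0.879 -0.270
  outer loop
   vertex 2.8 3.4 0.3
   vertex 0.7 3.2 2.7
   vertex 3.3 4.3 2.5
  endloop
 endfacet
 facet normal -0.724 -0.225 -0.652
  outer loop
   vertex 2.8 3.4 0.3
   vertex 1.6 0.6 2.6
   vertex 0.7 3.2 2.7
  endloop
 endfacet
 facet normal -0.332 0.856 0.397
  outer loop
   vertex 1.6 2.9 4.1
   vertex 3.3 4.3 2.5
   vertex 0.7 3.2 2.7
  endloop
 endfacet
 facet normal -0.829 -0.305 0.468
  outer loop
   vertex 1.6 2.9 4.1
   vertex 0.7 3.2 2.7
   vertex 1.6 0.6 2.6
  endloop
 endfacet
 facet normal 0.449 0.380 0.809
  outer loop
   vertex 3.2 2.5 3.4
   vertex 3.3 4.3 2.5
   vertex 1.6 2.9 4.1
  endloop
 endfacet
 facet normal 0.977 -0.137 -0.166
  outer loop
   vertex 3.2 2.5 3.4
   vertex 2.8 3.4 0.3
   vertex 3.3 4.3 2.5
  endloop
 endfacet
 facet normal 0.790 -0.554 -0.263
  outer loop
   vertex 3.2 2.5 3.4
   vertex 1.6 0.6 2.6
   vertex 2.8 3.4 0.3
  endloop
 endfacet
 facet normal 0.015 -0.546 0.838
  outer loop
   vertex 2.1 2.3 3.7
   vertex 1.6 2.9 4.1
   vertex 1.6 0.6 2.6
  endloop
 endfacet
 facet normal 0.311 -0.579 0.754
  outer loop
   vertex 2.1 2.3 3.7
   vertex 1.6 0.6 2.6
   vertex 3.2 2.5 3.4
  endloop
 endfacet
 facet normal 0.304 -0.340 0.890
  outer loop
   vertex 2.1 2.3 3.7
   vertex 3.2 2.5 3.4
   vertex 1.6 2.9 4.1
  endloop
 endfacet
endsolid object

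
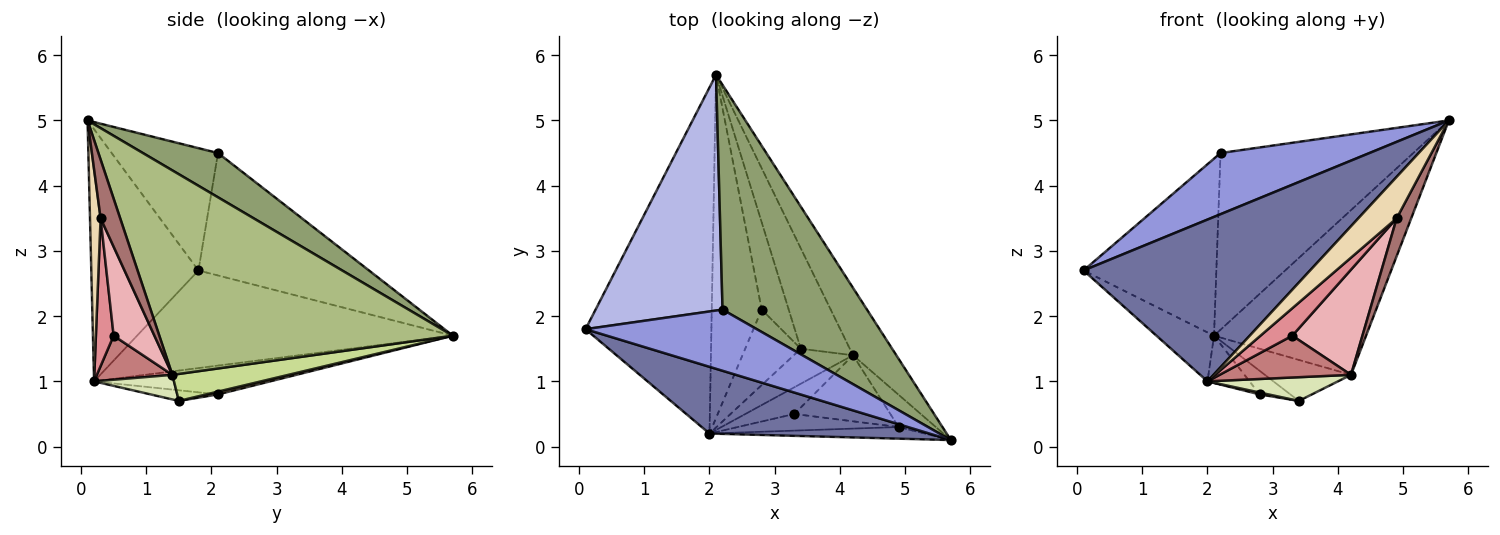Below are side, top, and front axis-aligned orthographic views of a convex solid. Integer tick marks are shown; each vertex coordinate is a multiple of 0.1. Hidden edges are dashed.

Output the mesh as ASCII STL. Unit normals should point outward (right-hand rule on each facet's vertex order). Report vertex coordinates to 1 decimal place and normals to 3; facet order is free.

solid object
 facet normal -0.401 -0.847 0.349
  outer loop
   vertex 2.0 0.2 1.0
   vertex 5.7 0.1 5.0
   vertex 0.1 1.8 2.7
  endloop
 endfacet
 facet normal -0.609 0.111 -0.785
  outer loop
   vertex 2.0 0.2 1.0
   vertex 0.1 1.8 2.7
   vertex 2.1 5.7 1.7
  endloop
 endfacet
 facet normal -0.451 -0.631 0.631
  outer loop
   vertex 2.2 2.1 4.5
   vertex 0.1 1.8 2.7
   vertex 5.7 0.1 5.0
  endloop
 endfacet
 facet normal -0.611 0.476 0.633
  outer loop
   vertex 2.2 2.1 4.5
   vertex 2.1 5.7 1.7
   vertex 0.1 1.8 2.7
  endloop
 endfacet
 facet normal 0.234 0.601 0.764
  outer loop
   vertex 2.2 2.1 4.5
   vertex 5.7 0.1 5.0
   vertex 2.1 5.7 1.7
  endloop
 endfacet
 facet normal 0.873 0.452 -0.185
  outer loop
   vertex 4.2 1.4 1.1
   vertex 2.1 5.7 1.7
   vertex 5.7 0.1 5.0
  endloop
 endfacet
 facet normal 0.454 0.337 -0.825
  outer loop
   vertex 4.2 1.4 1.1
   vertex 3.4 1.5 0.7
   vertex 2.1 5.7 1.7
  endloop
 endfacet
 facet normal 0.325 -0.531 -0.783
  outer loop
   vertex 4.2 1.4 1.1
   vertex 2.0 0.2 1.0
   vertex 3.4 1.5 0.7
  endloop
 endfacet
 facet normal 0.099 0.259 -0.961
  outer loop
   vertex 2.8 2.1 0.8
   vertex 2.1 5.7 1.7
   vertex 3.4 1.5 0.7
  endloop
 endfacet
 facet normal -0.496 0.118 -0.860
  outer loop
   vertex 2.8 2.1 0.8
   vertex 2.0 0.2 1.0
   vertex 2.1 5.7 1.7
  endloop
 endfacet
 facet normal -0.188 -0.024 -0.982
  outer loop
   vertex 2.8 2.1 0.8
   vertex 3.4 1.5 0.7
   vertex 2.0 0.2 1.0
  endloop
 endfacet
 facet normal 0.257 -0.930 -0.261
  outer loop
   vertex 4.9 0.3 3.5
   vertex 5.7 0.1 5.0
   vertex 2.0 0.2 1.0
  endloop
 endfacet
 facet normal 0.716 -0.532 -0.453
  outer loop
   vertex 4.9 0.3 3.5
   vertex 4.2 1.4 1.1
   vertex 5.7 0.1 5.0
  endloop
 endfacet
 facet normal 0.436 -0.759 -0.484
  outer loop
   vertex 3.3 0.5 1.7
   vertex 2.0 0.2 1.0
   vertex 4.2 1.4 1.1
  endloop
 endfacet
 facet normal 0.430 -0.772 -0.468
  outer loop
   vertex 3.3 0.5 1.7
   vertex 4.9 0.3 3.5
   vertex 2.0 0.2 1.0
  endloop
 endfacet
 facet normal 0.442 -0.760 -0.477
  outer loop
   vertex 3.3 0.5 1.7
   vertex 4.2 1.4 1.1
   vertex 4.9 0.3 3.5
  endloop
 endfacet
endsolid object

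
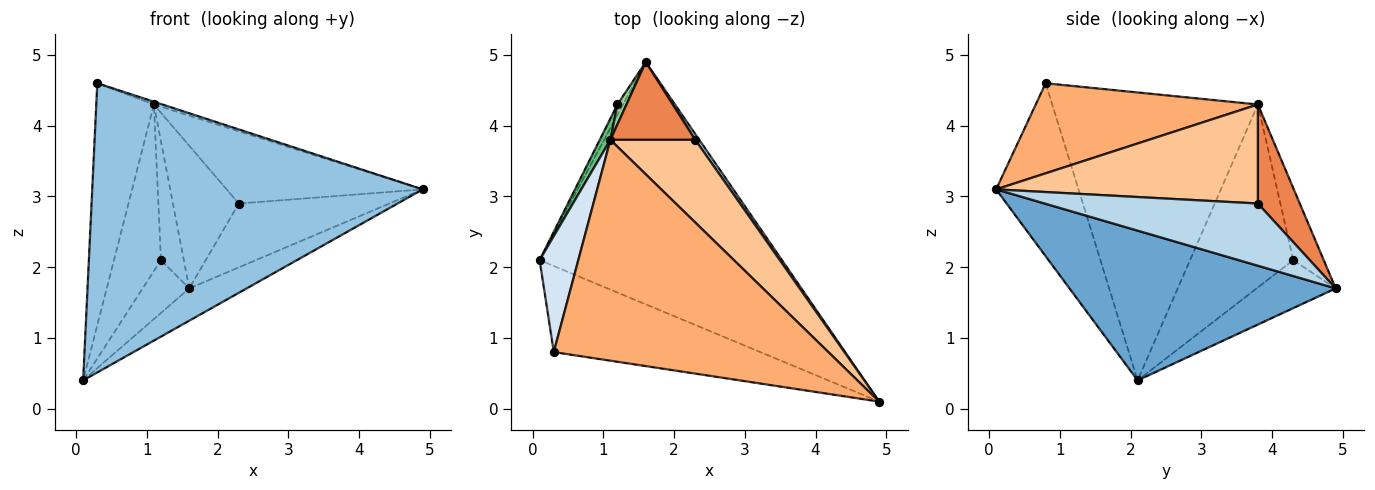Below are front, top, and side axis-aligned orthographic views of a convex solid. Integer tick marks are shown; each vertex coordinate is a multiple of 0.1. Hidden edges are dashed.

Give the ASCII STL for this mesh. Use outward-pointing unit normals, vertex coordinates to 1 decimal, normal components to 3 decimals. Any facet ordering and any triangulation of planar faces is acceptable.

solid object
 facet normal 0.522 0.113 -0.845
  outer loop
   vertex 1.6 4.9 1.7
   vertex 4.9 0.1 3.1
   vertex 0.1 2.1 0.4
  endloop
 endfacet
 facet normal -0.232 -0.932 -0.277
  outer loop
   vertex 0.3 0.8 4.6
   vertex 0.1 2.1 0.4
   vertex 4.9 0.1 3.1
  endloop
 endfacet
 facet normal 0.816 0.576 0.052
  outer loop
   vertex 2.3 3.8 2.9
   vertex 4.9 0.1 3.1
   vertex 1.6 4.9 1.7
  endloop
 endfacet
 facet normal -0.955 0.267 0.128
  outer loop
   vertex 1.1 3.8 4.3
   vertex 0.1 2.1 0.4
   vertex 0.3 0.8 4.6
  endloop
 endfacet
 facet normal 0.488 0.766 0.418
  outer loop
   vertex 1.1 3.8 4.3
   vertex 2.3 3.8 2.9
   vertex 1.6 4.9 1.7
  endloop
 endfacet
 facet normal 0.312 0.012 0.950
  outer loop
   vertex 1.1 3.8 4.3
   vertex 0.3 0.8 4.6
   vertex 4.9 0.1 3.1
  endloop
 endfacet
 facet normal 0.660 0.494 0.566
  outer loop
   vertex 1.1 3.8 4.3
   vertex 4.9 0.1 3.1
   vertex 2.3 3.8 2.9
  endloop
 endfacet
 facet normal -0.857 0.505 -0.099
  outer loop
   vertex 1.2 4.3 2.1
   vertex 1.6 4.9 1.7
   vertex 0.1 2.1 0.4
  endloop
 endfacet
 facet normal -0.909 0.414 0.053
  outer loop
   vertex 1.2 4.3 2.1
   vertex 0.1 2.1 0.4
   vertex 1.1 3.8 4.3
  endloop
 endfacet
 facet normal -0.796 0.597 0.100
  outer loop
   vertex 1.2 4.3 2.1
   vertex 1.1 3.8 4.3
   vertex 1.6 4.9 1.7
  endloop
 endfacet
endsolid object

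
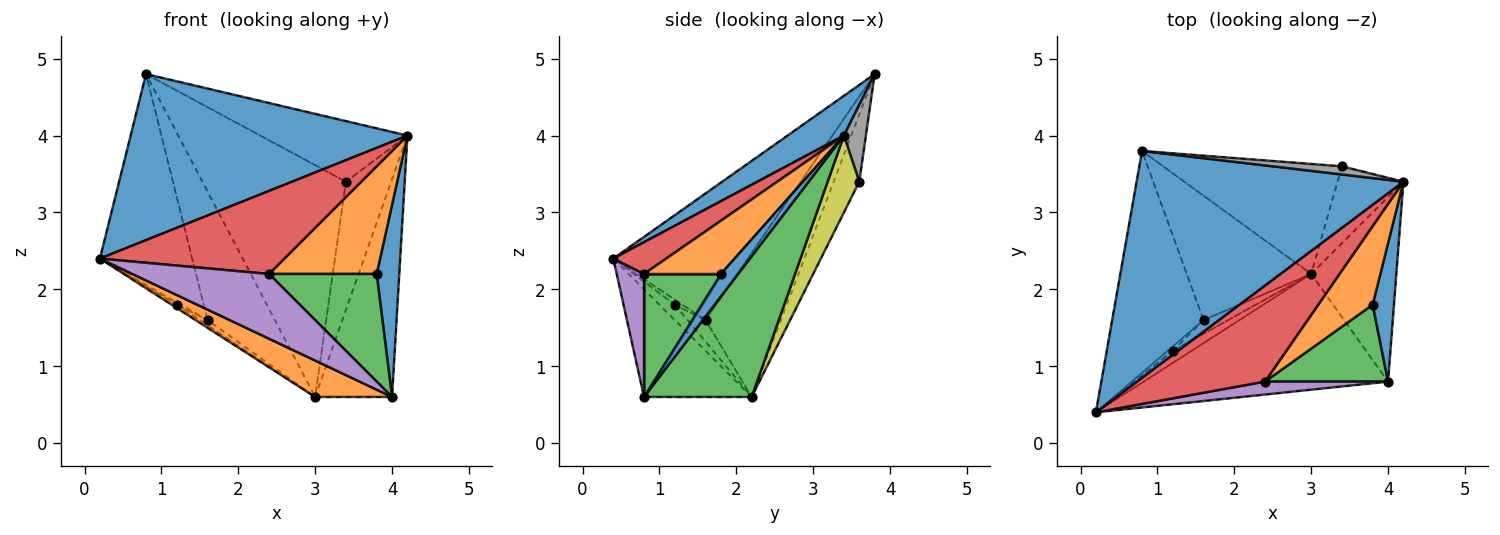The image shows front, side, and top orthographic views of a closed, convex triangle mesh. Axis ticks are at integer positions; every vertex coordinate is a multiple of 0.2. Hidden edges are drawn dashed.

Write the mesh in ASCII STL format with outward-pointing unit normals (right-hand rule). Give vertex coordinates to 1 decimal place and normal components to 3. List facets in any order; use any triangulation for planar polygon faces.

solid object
 facet normal 0.119 -0.587 0.801
  outer loop
   vertex 0.8 3.8 4.8
   vertex 0.2 0.4 2.4
   vertex 4.2 3.4 4.0
  endloop
 endfacet
 facet normal -0.387 -0.277 -0.879
  outer loop
   vertex 3.0 2.2 0.6
   vertex 4.0 0.8 0.6
   vertex 0.2 0.4 2.4
  endloop
 endfacet
 facet normal 0.730 0.521 -0.442
  outer loop
   vertex 3.0 2.2 0.6
   vertex 4.2 3.4 4.0
   vertex 4.0 0.8 0.6
  endloop
 endfacet
 facet normal 0.184 -0.643 0.744
  outer loop
   vertex 2.4 0.8 2.2
   vertex 4.2 3.4 4.0
   vertex 0.2 0.4 2.4
  endloop
 endfacet
 facet normal 0.192 -0.962 0.192
  outer loop
   vertex 2.4 0.8 2.2
   vertex 0.2 0.4 2.4
   vertex 4.0 0.8 0.6
  endloop
 endfacet
 facet normal -0.709 0.486 -0.511
  outer loop
   vertex 1.6 1.6 1.6
   vertex 0.2 0.4 2.4
   vertex 0.8 3.8 4.8
  endloop
 endfacet
 facet normal -0.627 0.560 -0.542
  outer loop
   vertex 1.6 1.6 1.6
   vertex 0.8 3.8 4.8
   vertex 3.0 2.2 0.6
  endloop
 endfacet
 facet normal 0.146 0.980 0.132
  outer loop
   vertex 3.4 3.6 3.4
   vertex 0.8 3.8 4.8
   vertex 4.2 3.4 4.0
  endloop
 endfacet
 facet normal 0.515 0.735 -0.441
  outer loop
   vertex 3.4 3.6 3.4
   vertex 4.2 3.4 4.0
   vertex 3.0 2.2 0.6
  endloop
 endfacet
 facet normal -0.159 0.892 -0.423
  outer loop
   vertex 3.4 3.6 3.4
   vertex 3.0 2.2 0.6
   vertex 0.8 3.8 4.8
  endloop
 endfacet
 facet normal 0.525 -0.691 0.497
  outer loop
   vertex 3.8 1.8 2.2
   vertex 4.0 0.8 0.6
   vertex 4.2 3.4 4.0
  endloop
 endfacet
 facet normal 0.500 -0.700 0.511
  outer loop
   vertex 3.8 1.8 2.2
   vertex 4.2 3.4 4.0
   vertex 2.4 0.8 2.2
  endloop
 endfacet
 facet normal 0.503 -0.704 0.503
  outer loop
   vertex 3.8 1.8 2.2
   vertex 2.4 0.8 2.2
   vertex 4.0 0.8 0.6
  endloop
 endfacet
 facet normal -0.620 0.207 -0.757
  outer loop
   vertex 1.2 1.2 1.8
   vertex 3.0 2.2 0.6
   vertex 0.2 0.4 2.4
  endloop
 endfacet
 facet normal -0.667 0.333 -0.667
  outer loop
   vertex 1.2 1.2 1.8
   vertex 0.2 0.4 2.4
   vertex 1.6 1.6 1.6
  endloop
 endfacet
 facet normal -0.634 0.272 -0.724
  outer loop
   vertex 1.2 1.2 1.8
   vertex 1.6 1.6 1.6
   vertex 3.0 2.2 0.6
  endloop
 endfacet
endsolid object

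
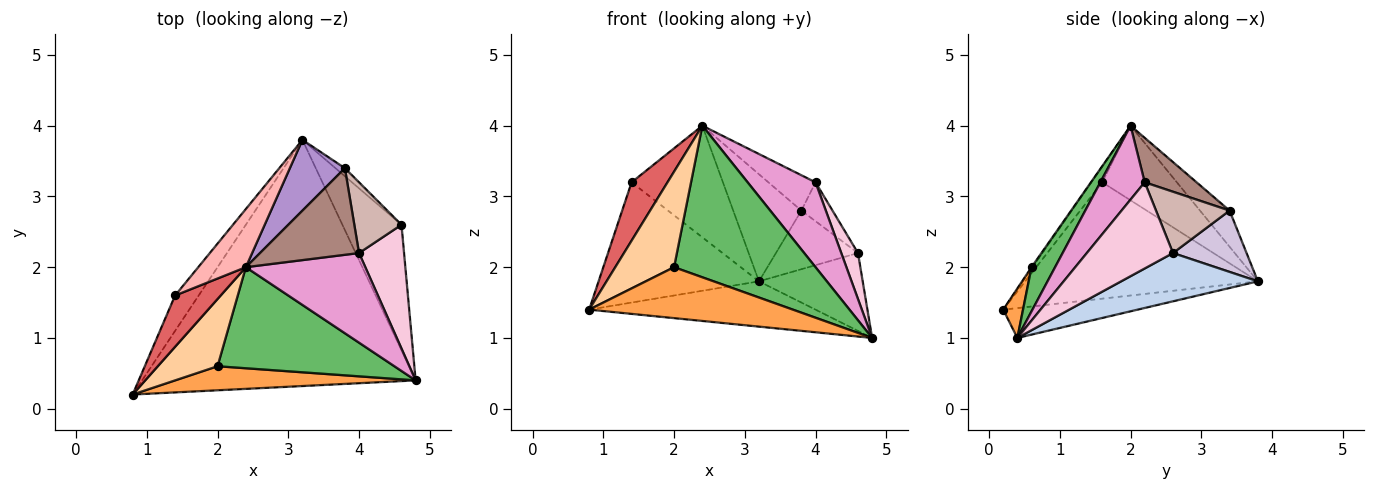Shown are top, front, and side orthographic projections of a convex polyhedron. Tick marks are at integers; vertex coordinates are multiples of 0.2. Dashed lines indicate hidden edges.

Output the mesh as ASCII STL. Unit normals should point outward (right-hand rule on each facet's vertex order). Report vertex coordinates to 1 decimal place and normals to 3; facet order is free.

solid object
 facet normal -0.107 0.180 -0.978
  outer loop
   vertex 3.2 3.8 1.8
   vertex 4.8 0.4 1.0
   vertex 0.8 0.2 1.4
  endloop
 endfacet
 facet normal 0.570 0.433 -0.698
  outer loop
   vertex 4.6 2.6 2.2
   vertex 4.8 0.4 1.0
   vertex 3.2 3.8 1.8
  endloop
 endfacet
 facet normal 0.088 -0.901 0.425
  outer loop
   vertex 2.0 0.6 2.0
   vertex 0.8 0.2 1.4
   vertex 4.8 0.4 1.0
  endloop
 endfacet
 facet normal -0.015 -0.818 0.575
  outer loop
   vertex 2.0 0.6 2.0
   vertex 2.4 2.0 4.0
   vertex 0.8 0.2 1.4
  endloop
 endfacet
 facet normal 0.137 -0.824 0.549
  outer loop
   vertex 2.0 0.6 2.0
   vertex 4.8 0.4 1.0
   vertex 2.4 2.0 4.0
  endloop
 endfacet
 facet normal -0.812 0.560 -0.165
  outer loop
   vertex 1.4 1.6 3.2
   vertex 3.2 3.8 1.8
   vertex 0.8 0.2 1.4
  endloop
 endfacet
 facet normal -0.222 -0.732 0.644
  outer loop
   vertex 1.4 1.6 3.2
   vertex 0.8 0.2 1.4
   vertex 2.4 2.0 4.0
  endloop
 endfacet
 facet normal -0.587 0.718 0.374
  outer loop
   vertex 1.4 1.6 3.2
   vertex 2.4 2.0 4.0
   vertex 3.2 3.8 1.8
  endloop
 endfacet
 facet normal -0.340 0.785 0.518
  outer loop
   vertex 3.8 3.4 2.8
   vertex 3.2 3.8 1.8
   vertex 2.4 2.0 4.0
  endloop
 endfacet
 facet normal 0.664 0.741 -0.102
  outer loop
   vertex 3.8 3.4 2.8
   vertex 4.6 2.6 2.2
   vertex 3.2 3.8 1.8
  endloop
 endfacet
 facet normal 0.384 0.349 0.855
  outer loop
   vertex 4.0 2.2 3.2
   vertex 3.8 3.4 2.8
   vertex 2.4 2.0 4.0
  endloop
 endfacet
 facet normal 0.751 0.318 0.578
  outer loop
   vertex 4.0 2.2 3.2
   vertex 4.6 2.6 2.2
   vertex 3.8 3.4 2.8
  endloop
 endfacet
 facet normal 0.410 -0.627 0.662
  outer loop
   vertex 4.0 2.2 3.2
   vertex 2.4 2.0 4.0
   vertex 4.8 0.4 1.0
  endloop
 endfacet
 facet normal 0.874 -0.169 0.456
  outer loop
   vertex 4.0 2.2 3.2
   vertex 4.8 0.4 1.0
   vertex 4.6 2.6 2.2
  endloop
 endfacet
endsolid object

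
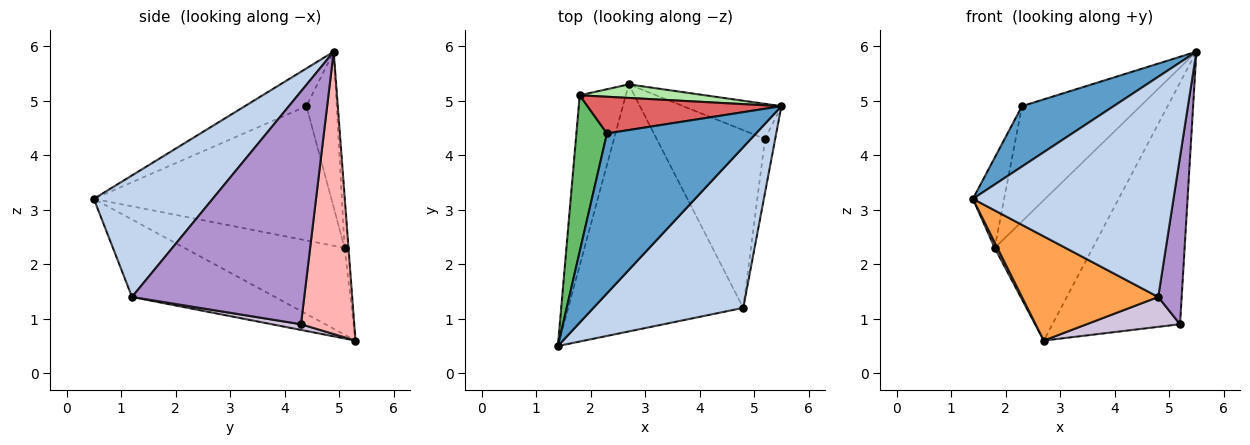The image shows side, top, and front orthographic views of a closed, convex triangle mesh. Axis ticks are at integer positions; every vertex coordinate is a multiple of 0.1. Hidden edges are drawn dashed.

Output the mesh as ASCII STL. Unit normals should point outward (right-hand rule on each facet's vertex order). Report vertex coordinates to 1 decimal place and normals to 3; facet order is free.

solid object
 facet normal -0.231 -0.344 0.910
  outer loop
   vertex 2.3 4.4 4.9
   vertex 1.4 0.5 3.2
   vertex 5.5 4.9 5.9
  endloop
 endfacet
 facet normal 0.432 -0.729 0.532
  outer loop
   vertex 4.8 1.2 1.4
   vertex 5.5 4.9 5.9
   vertex 1.4 0.5 3.2
  endloop
 endfacet
 facet normal -0.378 -0.360 -0.853
  outer loop
   vertex 4.8 1.2 1.4
   vertex 1.4 0.5 3.2
   vertex 2.7 5.3 0.6
  endloop
 endfacet
 facet normal -0.883 -0.015 -0.469
  outer loop
   vertex 1.8 5.1 2.3
   vertex 2.7 5.3 0.6
   vertex 1.4 0.5 3.2
  endloop
 endfacet
 facet normal -0.967 0.127 0.220
  outer loop
   vertex 1.8 5.1 2.3
   vertex 1.4 0.5 3.2
   vertex 2.3 4.4 4.9
  endloop
 endfacet
 facet normal -0.040 0.995 0.096
  outer loop
   vertex 1.8 5.1 2.3
   vertex 5.5 4.9 5.9
   vertex 2.7 5.3 0.6
  endloop
 endfacet
 facet normal -0.237 0.926 0.295
  outer loop
   vertex 1.8 5.1 2.3
   vertex 2.3 4.4 4.9
   vertex 5.5 4.9 5.9
  endloop
 endfacet
 facet normal 0.382 0.915 -0.133
  outer loop
   vertex 5.2 4.3 0.9
   vertex 2.7 5.3 0.6
   vertex 5.5 4.9 5.9
  endloop
 endfacet
 facet normal 0.990 -0.135 -0.043
  outer loop
   vertex 5.2 4.3 0.9
   vertex 5.5 4.9 5.9
   vertex 4.8 1.2 1.4
  endloop
 endfacet
 facet normal 0.052 -0.166 -0.985
  outer loop
   vertex 5.2 4.3 0.9
   vertex 4.8 1.2 1.4
   vertex 2.7 5.3 0.6
  endloop
 endfacet
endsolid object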